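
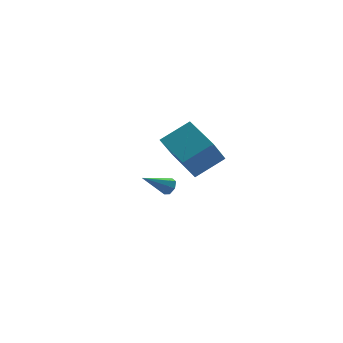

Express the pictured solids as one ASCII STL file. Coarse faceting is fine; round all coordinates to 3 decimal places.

solid 
facet normal -0.508 -0.217 0.834
outer loop
vertex 0.546 -4.689 3.6
vertex 0.49 -2.688 4.086
vertex -0.952 -4.521 2.731
endloop
endfacet
facet normal 0.028 -0.971 -0.236
outer loop
vertex -0.09 -4.152 1.314
vertex 0.546 -4.689 3.6
vertex -0.952 -4.521 2.731
endloop
endfacet
facet normal -0.507 -0.217 0.834
outer loop
vertex -0.952 -4.521 2.731
vertex 0.49 -2.688 4.086
vertex -1.009 -2.52 3.218
endloop
endfacet
facet normal -0.861 0.097 -0.499
outer loop
vertex -1.009 -2.52 3.218
vertex -0.09 -4.152 1.314
vertex -0.952 -4.521 2.731
endloop
endfacet
facet normal 0.861 -0.097 0.499
outer loop
vertex 0.546 -4.689 3.6
vertex 1.352 -2.319 2.669
vertex 0.49 -2.688 4.086
endloop
endfacet
facet normal 0.028 -0.971 -0.236
outer loop
vertex 1.409 -4.32 2.182
vertex 0.546 -4.689 3.6
vertex -0.09 -4.152 1.314
endloop
endfacet
facet normal 0.861 -0.097 0.499
outer loop
vertex 1.409 -4.32 2.182
vertex 1.352 -2.319 2.669
vertex 0.546 -4.689 3.6
endloop
endfacet
facet normal -0.028 0.971 0.236
outer loop
vertex 0.49 -2.688 4.086
vertex 1.352 -2.319 2.669
vertex -1.009 -2.52 3.218
endloop
endfacet
facet normal -0.861 0.097 -0.499
outer loop
vertex -0.146 -2.151 1.8
vertex -0.09 -4.152 1.314
vertex -1.009 -2.52 3.218
endloop
endfacet
facet normal -0.028 0.971 0.236
outer loop
vertex -1.009 -2.52 3.218
vertex 1.352 -2.319 2.669
vertex -0.146 -2.151 1.8
endloop
endfacet
facet normal 0.507 0.217 -0.834
outer loop
vertex -0.146 -2.151 1.8
vertex 1.409 -4.32 2.182
vertex -0.09 -4.152 1.314
endloop
endfacet
facet normal 0.508 0.217 -0.834
outer loop
vertex 1.352 -2.319 2.669
vertex 1.409 -4.32 2.182
vertex -0.146 -2.151 1.8
endloop
endfacet
facet normal 0.821 -0.143 -0.552
outer loop
vertex 2.352 2.198 -3.02
vertex 2.056 1.946 -3.395
vertex 2.174 2.472 -3.356
endloop
endfacet
facet normal 0.187 0.807 0.560
outer loop
vertex 2.352 2.198 -3.02
vertex 2.174 2.472 -3.356
vertex 0.644 2.194 -2.445
endloop
endfacet
facet normal 0.822 -0.143 -0.552
outer loop
vertex 2.174 2.472 -3.356
vertex 2.056 1.946 -3.395
vertex 1.907 2.35 -3.722
endloop
endfacet
facet normal -0.254 0.958 -0.134
outer loop
vertex 2.174 2.472 -3.356
vertex 1.907 2.35 -3.722
vertex 0.644 2.194 -2.445
endloop
endfacet
facet normal 0.821 -0.144 -0.552
outer loop
vertex 1.907 2.35 -3.722
vertex 2.056 1.946 -3.395
vertex 1.752 1.924 -3.841
endloop
endfacet
facet normal -0.672 0.416 -0.613
outer loop
vertex 1.907 2.35 -3.722
vertex 1.752 1.924 -3.841
vertex 0.644 2.194 -2.445
endloop
endfacet
facet normal 0.821 -0.143 -0.553
outer loop
vertex 1.752 1.924 -3.841
vertex 2.056 1.946 -3.395
vertex 1.826 1.515 -3.625
endloop
endfacet
facet normal -0.752 -0.409 -0.517
outer loop
vertex 1.752 1.924 -3.841
vertex 1.826 1.515 -3.625
vertex 0.644 2.194 -2.445
endloop
endfacet
facet normal 0.821 -0.143 -0.552
outer loop
vertex 1.826 1.515 -3.625
vertex 2.056 1.946 -3.395
vertex 2.073 1.431 -3.236
endloop
endfacet
facet normal -0.434 -0.897 0.082
outer loop
vertex 1.826 1.515 -3.625
vertex 2.073 1.431 -3.236
vertex 0.644 2.194 -2.445
endloop
endfacet
facet normal 0.821 -0.143 -0.552
outer loop
vertex 2.073 1.431 -3.236
vertex 2.056 1.946 -3.395
vertex 2.307 1.735 -2.967
endloop
endfacet
facet normal 0.042 -0.680 0.732
outer loop
vertex 2.073 1.431 -3.236
vertex 2.307 1.735 -2.967
vertex 0.644 2.194 -2.445
endloop
endfacet
facet normal 0.821 -0.143 -0.552
outer loop
vertex 2.307 1.735 -2.967
vertex 2.056 1.946 -3.395
vertex 2.352 2.198 -3.02
endloop
endfacet
facet normal 0.318 0.077 0.945
outer loop
vertex 2.307 1.735 -2.967
vertex 2.352 2.198 -3.02
vertex 0.644 2.194 -2.445
endloop
endfacet

endsolid


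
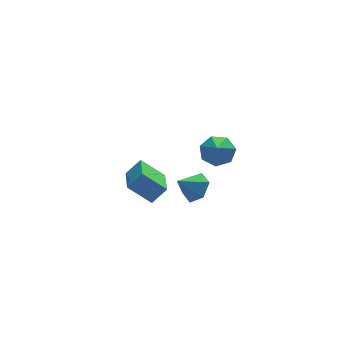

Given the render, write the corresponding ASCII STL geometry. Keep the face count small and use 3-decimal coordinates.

solid 
facet normal -0.692 -0.017 -0.722
outer loop
vertex -2.053 1.314 -2.518
vertex -1.609 3.038 -2.983
vertex -1.018 0.784 -3.497
endloop
endfacet
facet normal -0.241 -0.937 0.252
outer loop
vertex -0.271 0.802 -2.717
vertex -2.053 1.314 -2.518
vertex -1.018 0.784 -3.497
endloop
endfacet
facet normal -0.692 -0.017 -0.722
outer loop
vertex -1.018 0.784 -3.497
vertex -1.609 3.038 -2.983
vertex -0.574 2.508 -3.962
endloop
endfacet
facet normal 0.681 -0.349 -0.644
outer loop
vertex -0.574 2.508 -3.962
vertex -0.271 0.802 -2.717
vertex -1.018 0.784 -3.497
endloop
endfacet
facet normal -0.681 0.349 0.644
outer loop
vertex -2.053 1.314 -2.518
vertex -0.862 3.056 -2.203
vertex -1.609 3.038 -2.983
endloop
endfacet
facet normal -0.241 -0.937 0.252
outer loop
vertex -1.306 1.332 -1.738
vertex -2.053 1.314 -2.518
vertex -0.271 0.802 -2.717
endloop
endfacet
facet normal -0.681 0.349 0.644
outer loop
vertex -1.306 1.332 -1.738
vertex -0.862 3.056 -2.203
vertex -2.053 1.314 -2.518
endloop
endfacet
facet normal 0.241 0.937 -0.252
outer loop
vertex -1.609 3.038 -2.983
vertex -0.862 3.056 -2.203
vertex -0.574 2.508 -3.962
endloop
endfacet
facet normal 0.681 -0.349 -0.644
outer loop
vertex 0.173 2.526 -3.182
vertex -0.271 0.802 -2.717
vertex -0.574 2.508 -3.962
endloop
endfacet
facet normal 0.241 0.937 -0.252
outer loop
vertex -0.574 2.508 -3.962
vertex -0.862 3.056 -2.203
vertex 0.173 2.526 -3.182
endloop
endfacet
facet normal 0.692 0.017 0.722
outer loop
vertex 0.173 2.526 -3.182
vertex -1.306 1.332 -1.738
vertex -0.271 0.802 -2.717
endloop
endfacet
facet normal 0.692 0.017 0.722
outer loop
vertex -0.862 3.056 -2.203
vertex -1.306 1.332 -1.738
vertex 0.173 2.526 -3.182
endloop
endfacet
facet normal 0.760 0.072 -0.646
outer loop
vertex 1.425 0.771 -1.942
vertex 0.975 0.305 -2.523
vertex 0.903 1.172 -2.511
endloop
endfacet
facet normal -0.178 0.720 0.671
outer loop
vertex 1.425 0.771 -1.942
vertex 0.903 1.172 -2.511
vertex 0.025 0.215 -1.717
endloop
endfacet
facet normal 0.761 0.072 -0.645
outer loop
vertex 0.903 1.172 -2.511
vertex 0.975 0.305 -2.523
vertex 0.454 0.706 -3.093
endloop
endfacet
facet normal -0.730 0.683 0.016
outer loop
vertex 0.903 1.172 -2.511
vertex 0.454 0.706 -3.093
vertex 0.025 0.215 -1.717
endloop
endfacet
facet normal 0.761 0.072 -0.645
outer loop
vertex 0.454 0.706 -3.093
vertex 0.975 0.305 -2.523
vertex 0.526 -0.16 -3.105
endloop
endfacet
facet normal -0.944 -0.074 -0.321
outer loop
vertex 0.454 0.706 -3.093
vertex 0.526 -0.16 -3.105
vertex 0.025 0.215 -1.717
endloop
endfacet
facet normal 0.761 0.073 -0.645
outer loop
vertex 0.526 -0.16 -3.105
vertex 0.975 0.305 -2.523
vertex 1.047 -0.562 -2.536
endloop
endfacet
facet normal -0.608 -0.794 -0.005
outer loop
vertex 0.526 -0.16 -3.105
vertex 1.047 -0.562 -2.536
vertex 0.025 0.215 -1.717
endloop
endfacet
facet normal 0.760 0.073 -0.646
outer loop
vertex 1.047 -0.562 -2.536
vertex 0.975 0.305 -2.523
vertex 1.497 -0.096 -1.954
endloop
endfacet
facet normal -0.056 -0.758 0.650
outer loop
vertex 1.047 -0.562 -2.536
vertex 1.497 -0.096 -1.954
vertex 0.025 0.215 -1.717
endloop
endfacet
facet normal 0.760 0.072 -0.646
outer loop
vertex 1.497 -0.096 -1.954
vertex 0.975 0.305 -2.523
vertex 1.425 0.771 -1.942
endloop
endfacet
facet normal 0.159 -0.000 0.987
outer loop
vertex 1.497 -0.096 -1.954
vertex 1.425 0.771 -1.942
vertex 0.025 0.215 -1.717
endloop
endfacet
facet normal 0.253 0.648 -0.719
outer loop
vertex 1.257 -3.596 2.366
vertex 0.838 -3.006 2.75
vertex 1.626 -3.214 2.84
endloop
endfacet
facet normal 0.574 -0.795 0.194
outer loop
vertex 1.257 -3.596 2.366
vertex 1.626 -3.214 2.84
vertex 0.522 -3.814 3.65
endloop
endfacet
facet normal 0.253 0.646 -0.721
outer loop
vertex 1.626 -3.214 2.84
vertex 0.838 -3.006 2.75
vertex 1.401 -2.674 3.245
endloop
endfacet
facet normal 0.658 -0.256 0.708
outer loop
vertex 1.626 -3.214 2.84
vertex 1.401 -2.674 3.245
vertex 0.522 -3.814 3.65
endloop
endfacet
facet normal 0.252 0.646 -0.720
outer loop
vertex 1.401 -2.674 3.245
vertex 0.838 -3.006 2.75
vertex 0.752 -2.384 3.278
endloop
endfacet
facet normal 0.150 0.226 0.962
outer loop
vertex 1.401 -2.674 3.245
vertex 0.752 -2.384 3.278
vertex 0.522 -3.814 3.65
endloop
endfacet
facet normal 0.252 0.646 -0.720
outer loop
vertex 0.752 -2.384 3.278
vertex 0.838 -3.006 2.75
vertex 0.167 -2.563 2.913
endloop
endfacet
facet normal -0.569 0.292 0.769
outer loop
vertex 0.752 -2.384 3.278
vertex 0.167 -2.563 2.913
vertex 0.522 -3.814 3.65
endloop
endfacet
facet normal 0.252 0.646 -0.720
outer loop
vertex 0.167 -2.563 2.913
vertex 0.838 -3.006 2.75
vertex 0.088 -3.075 2.426
endloop
endfacet
facet normal -0.956 -0.111 0.272
outer loop
vertex 0.167 -2.563 2.913
vertex 0.088 -3.075 2.426
vertex 0.522 -3.814 3.65
endloop
endfacet
facet normal 0.251 0.647 -0.720
outer loop
vertex 0.088 -3.075 2.426
vertex 0.838 -3.006 2.75
vertex 0.573 -3.535 2.182
endloop
endfacet
facet normal -0.720 -0.677 -0.154
outer loop
vertex 0.088 -3.075 2.426
vertex 0.573 -3.535 2.182
vertex 0.522 -3.814 3.65
endloop
endfacet
facet normal 0.251 0.647 -0.720
outer loop
vertex 0.573 -3.535 2.182
vertex 0.838 -3.006 2.75
vertex 1.257 -3.596 2.366
endloop
endfacet
facet normal -0.037 -0.982 -0.188
outer loop
vertex 0.573 -3.535 2.182
vertex 1.257 -3.596 2.366
vertex 0.522 -3.814 3.65
endloop
endfacet

endsolid


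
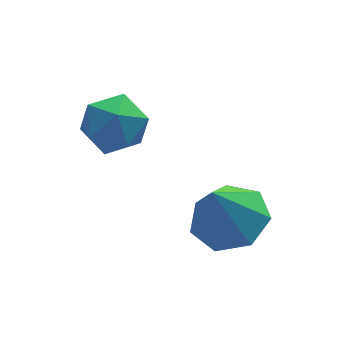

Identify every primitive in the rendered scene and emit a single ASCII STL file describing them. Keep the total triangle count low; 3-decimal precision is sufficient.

solid 
facet normal 0.342 0.111 -0.933
outer loop
vertex 0.53 -2.602 -3.882
vertex -0.416 -2.978 -4.274
vertex -0.134 -1.949 -4.048
endloop
endfacet
facet normal 0.363 0.559 0.746
outer loop
vertex 0.53 -2.602 -3.882
vertex -0.134 -1.949 -4.048
vertex -0.984 -3.162 -2.726
endloop
endfacet
facet normal 0.342 0.111 -0.933
outer loop
vertex -0.134 -1.949 -4.048
vertex -0.416 -2.978 -4.274
vertex -1.01 -2.07 -4.384
endloop
endfacet
facet normal -0.311 0.791 0.526
outer loop
vertex -0.134 -1.949 -4.048
vertex -1.01 -2.07 -4.384
vertex -0.984 -3.162 -2.726
endloop
endfacet
facet normal 0.343 0.112 -0.933
outer loop
vertex -1.01 -2.07 -4.384
vertex -0.416 -2.978 -4.274
vertex -1.438 -2.875 -4.638
endloop
endfacet
facet normal -0.883 0.385 0.268
outer loop
vertex -1.01 -2.07 -4.384
vertex -1.438 -2.875 -4.638
vertex -0.984 -3.162 -2.726
endloop
endfacet
facet normal 0.343 0.111 -0.933
outer loop
vertex -1.438 -2.875 -4.638
vertex -0.416 -2.978 -4.274
vertex -1.096 -3.757 -4.617
endloop
endfacet
facet normal -0.921 -0.353 0.166
outer loop
vertex -1.438 -2.875 -4.638
vertex -1.096 -3.757 -4.617
vertex -0.984 -3.162 -2.726
endloop
endfacet
facet normal 0.342 0.112 -0.933
outer loop
vertex -1.096 -3.757 -4.617
vertex -0.416 -2.978 -4.274
vertex -0.242 -4.052 -4.339
endloop
endfacet
facet normal -0.397 -0.869 0.297
outer loop
vertex -1.096 -3.757 -4.617
vertex -0.242 -4.052 -4.339
vertex -0.984 -3.162 -2.726
endloop
endfacet
facet normal 0.343 0.112 -0.933
outer loop
vertex -0.242 -4.052 -4.339
vertex -0.416 -2.978 -4.274
vertex 0.482 -3.538 -4.011
endloop
endfacet
facet normal 0.294 -0.773 0.562
outer loop
vertex -0.242 -4.052 -4.339
vertex 0.482 -3.538 -4.011
vertex -0.984 -3.162 -2.726
endloop
endfacet
facet normal 0.342 0.111 -0.933
outer loop
vertex 0.482 -3.538 -4.011
vertex -0.416 -2.978 -4.274
vertex 0.53 -2.602 -3.882
endloop
endfacet
facet normal 0.633 -0.137 0.762
outer loop
vertex 0.482 -3.538 -4.011
vertex 0.53 -2.602 -3.882
vertex -0.984 -3.162 -2.726
endloop
endfacet
facet normal -0.639 0.755 0.147
outer loop
vertex -3.522 -0.399 -1.968
vertex -3.298 -0.395 -1.016
vertex -2.788 0.158 -1.641
endloop
endfacet
facet normal -0.363 0.779 -0.512
outer loop
vertex -3.522 -0.399 -1.968
vertex -2.788 0.158 -1.641
vertex -2.687 -0.343 -2.475
endloop
endfacet
facet normal -0.520 0.163 -0.838
outer loop
vertex -3.522 -0.399 -1.968
vertex -2.687 -0.343 -2.475
vertex -3.135 -1.205 -2.365
endloop
endfacet
facet normal -0.892 -0.240 -0.382
outer loop
vertex -3.522 -0.399 -1.968
vertex -3.135 -1.205 -2.365
vertex -3.512 -1.237 -1.464
endloop
endfacet
facet normal -0.966 0.125 0.227
outer loop
vertex -3.522 -0.399 -1.968
vertex -3.512 -1.237 -1.464
vertex -3.298 -0.395 -1.016
endloop
endfacet
facet normal 0.346 0.822 -0.452
outer loop
vertex -2.687 -0.343 -2.475
vertex -2.788 0.158 -1.641
vertex -1.948 -0.303 -1.836
endloop
endfacet
facet normal -0.099 0.784 0.613
outer loop
vertex -2.788 0.158 -1.641
vertex -3.298 -0.395 -1.016
vertex -2.325 -0.335 -0.935
endloop
endfacet
facet normal -0.628 -0.235 0.742
outer loop
vertex -3.298 -0.395 -1.016
vertex -3.512 -1.237 -1.464
vertex -2.773 -1.197 -0.825
endloop
endfacet
facet normal -0.509 -0.826 -0.242
outer loop
vertex -3.512 -1.237 -1.464
vertex -3.135 -1.205 -2.365
vertex -2.672 -1.698 -1.659
endloop
endfacet
facet normal 0.092 -0.173 -0.981
outer loop
vertex -3.135 -1.205 -2.365
vertex -2.687 -0.343 -2.475
vertex -2.162 -1.145 -2.284
endloop
endfacet
facet normal 0.892 0.240 0.382
outer loop
vertex -1.938 -1.141 -1.332
vertex -1.948 -0.303 -1.836
vertex -2.325 -0.335 -0.935
endloop
endfacet
facet normal 0.520 -0.163 0.838
outer loop
vertex -1.938 -1.141 -1.332
vertex -2.325 -0.335 -0.935
vertex -2.773 -1.197 -0.825
endloop
endfacet
facet normal 0.363 -0.779 0.512
outer loop
vertex -1.938 -1.141 -1.332
vertex -2.773 -1.197 -0.825
vertex -2.672 -1.698 -1.659
endloop
endfacet
facet normal 0.639 -0.755 -0.147
outer loop
vertex -1.938 -1.141 -1.332
vertex -2.672 -1.698 -1.659
vertex -2.162 -1.145 -2.284
endloop
endfacet
facet normal 0.966 -0.125 -0.227
outer loop
vertex -1.938 -1.141 -1.332
vertex -2.162 -1.145 -2.284
vertex -1.948 -0.303 -1.836
endloop
endfacet
facet normal 0.509 0.826 0.242
outer loop
vertex -2.325 -0.335 -0.935
vertex -1.948 -0.303 -1.836
vertex -2.788 0.158 -1.641
endloop
endfacet
facet normal -0.092 0.173 0.981
outer loop
vertex -2.773 -1.197 -0.825
vertex -2.325 -0.335 -0.935
vertex -3.298 -0.395 -1.016
endloop
endfacet
facet normal -0.346 -0.822 0.452
outer loop
vertex -2.672 -1.698 -1.659
vertex -2.773 -1.197 -0.825
vertex -3.512 -1.237 -1.464
endloop
endfacet
facet normal 0.099 -0.784 -0.613
outer loop
vertex -2.162 -1.145 -2.284
vertex -2.672 -1.698 -1.659
vertex -3.135 -1.205 -2.365
endloop
endfacet
facet normal 0.628 0.235 -0.742
outer loop
vertex -1.948 -0.303 -1.836
vertex -2.162 -1.145 -2.284
vertex -2.687 -0.343 -2.475
endloop
endfacet

endsolid


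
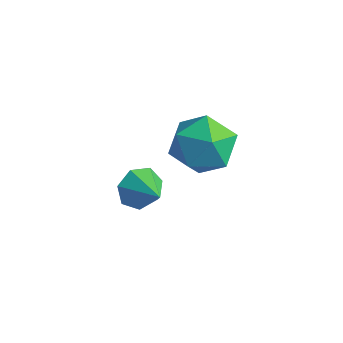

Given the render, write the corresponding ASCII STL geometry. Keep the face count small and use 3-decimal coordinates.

solid 
facet normal -0.622 0.574 0.532
outer loop
vertex -0.294 4.43 -0.73
vertex -0.966 3.522 -0.536
vertex -0.115 3.771 0.19
endloop
endfacet
facet normal 0.048 0.816 0.575
outer loop
vertex -0.294 4.43 -0.73
vertex -0.115 3.771 0.19
vertex 0.775 4.151 -0.424
endloop
endfacet
facet normal 0.275 0.958 -0.086
outer loop
vertex -0.294 4.43 -0.73
vertex 0.775 4.151 -0.424
vertex 0.473 4.138 -1.53
endloop
endfacet
facet normal -0.256 0.803 -0.538
outer loop
vertex -0.294 4.43 -0.73
vertex 0.473 4.138 -1.53
vertex -0.603 3.749 -1.599
endloop
endfacet
facet normal -0.810 0.566 -0.156
outer loop
vertex -0.294 4.43 -0.73
vertex -0.603 3.749 -1.599
vertex -0.966 3.522 -0.536
endloop
endfacet
facet normal 0.455 0.293 0.841
outer loop
vertex 0.775 4.151 -0.424
vertex -0.115 3.771 0.19
vertex 0.763 3.071 -0.041
endloop
endfacet
facet normal -0.629 -0.098 0.771
outer loop
vertex -0.115 3.771 0.19
vertex -0.966 3.522 -0.536
vertex -0.313 2.682 -0.11
endloop
endfacet
facet normal -0.933 -0.111 -0.342
outer loop
vertex -0.966 3.522 -0.536
vertex -0.603 3.749 -1.599
vertex -0.615 2.669 -1.216
endloop
endfacet
facet normal -0.037 0.272 -0.962
outer loop
vertex -0.603 3.749 -1.599
vertex 0.473 4.138 -1.53
vertex 0.275 3.049 -1.83
endloop
endfacet
facet normal 0.821 0.522 -0.230
outer loop
vertex 0.473 4.138 -1.53
vertex 0.775 4.151 -0.424
vertex 1.126 3.298 -1.104
endloop
endfacet
facet normal 0.256 -0.803 0.538
outer loop
vertex 0.454 2.39 -0.91
vertex 0.763 3.071 -0.041
vertex -0.313 2.682 -0.11
endloop
endfacet
facet normal -0.275 -0.958 0.086
outer loop
vertex 0.454 2.39 -0.91
vertex -0.313 2.682 -0.11
vertex -0.615 2.669 -1.216
endloop
endfacet
facet normal -0.048 -0.816 -0.575
outer loop
vertex 0.454 2.39 -0.91
vertex -0.615 2.669 -1.216
vertex 0.275 3.049 -1.83
endloop
endfacet
facet normal 0.622 -0.574 -0.532
outer loop
vertex 0.454 2.39 -0.91
vertex 0.275 3.049 -1.83
vertex 1.126 3.298 -1.104
endloop
endfacet
facet normal 0.810 -0.566 0.156
outer loop
vertex 0.454 2.39 -0.91
vertex 1.126 3.298 -1.104
vertex 0.763 3.071 -0.041
endloop
endfacet
facet normal 0.037 -0.272 0.962
outer loop
vertex -0.313 2.682 -0.11
vertex 0.763 3.071 -0.041
vertex -0.115 3.771 0.19
endloop
endfacet
facet normal -0.821 -0.522 0.230
outer loop
vertex -0.615 2.669 -1.216
vertex -0.313 2.682 -0.11
vertex -0.966 3.522 -0.536
endloop
endfacet
facet normal -0.455 -0.293 -0.841
outer loop
vertex 0.275 3.049 -1.83
vertex -0.615 2.669 -1.216
vertex -0.603 3.749 -1.599
endloop
endfacet
facet normal 0.629 0.098 -0.771
outer loop
vertex 1.126 3.298 -1.104
vertex 0.275 3.049 -1.83
vertex 0.473 4.138 -1.53
endloop
endfacet
facet normal 0.933 0.111 0.342
outer loop
vertex 0.763 3.071 -0.041
vertex 1.126 3.298 -1.104
vertex 0.775 4.151 -0.424
endloop
endfacet
facet normal -0.877 0.211 -0.431
outer loop
vertex 0.95 0.636 -0.841
vertex 0.602 0.285 -0.304
vertex 0.789 0.989 -0.34
endloop
endfacet
facet normal 0.782 0.599 -0.171
outer loop
vertex 0.95 0.636 -0.841
vertex 0.789 0.989 -0.34
vertex 1.638 0.035 0.204
endloop
endfacet
facet normal -0.878 0.211 -0.430
outer loop
vertex 0.789 0.989 -0.34
vertex 0.602 0.285 -0.304
vertex 0.488 0.812 0.188
endloop
endfacet
facet normal 0.476 0.715 0.511
outer loop
vertex 0.789 0.989 -0.34
vertex 0.488 0.812 0.188
vertex 1.638 0.035 0.204
endloop
endfacet
facet normal -0.878 0.211 -0.429
outer loop
vertex 0.488 0.812 0.188
vertex 0.602 0.285 -0.304
vertex 0.273 0.237 0.346
endloop
endfacet
facet normal 0.133 0.216 0.967
outer loop
vertex 0.488 0.812 0.188
vertex 0.273 0.237 0.346
vertex 1.638 0.035 0.204
endloop
endfacet
facet normal -0.878 0.211 -0.429
outer loop
vertex 0.273 0.237 0.346
vertex 0.602 0.285 -0.304
vertex 0.305 -0.302 0.015
endloop
endfacet
facet normal 0.011 -0.523 0.852
outer loop
vertex 0.273 0.237 0.346
vertex 0.305 -0.302 0.015
vertex 1.638 0.035 0.204
endloop
endfacet
facet normal -0.878 0.211 -0.430
outer loop
vertex 0.305 -0.302 0.015
vertex 0.602 0.285 -0.304
vertex 0.561 -0.399 -0.556
endloop
endfacet
facet normal 0.203 -0.946 0.252
outer loop
vertex 0.305 -0.302 0.015
vertex 0.561 -0.399 -0.556
vertex 1.638 0.035 0.204
endloop
endfacet
facet normal -0.878 0.211 -0.430
outer loop
vertex 0.561 -0.399 -0.556
vertex 0.602 0.285 -0.304
vertex 0.848 0.018 -0.937
endloop
endfacet
facet normal 0.563 -0.734 -0.379
outer loop
vertex 0.561 -0.399 -0.556
vertex 0.848 0.018 -0.937
vertex 1.638 0.035 0.204
endloop
endfacet
facet normal -0.878 0.212 -0.430
outer loop
vertex 0.848 0.018 -0.937
vertex 0.602 0.285 -0.304
vertex 0.95 0.636 -0.841
endloop
endfacet
facet normal 0.822 -0.047 -0.568
outer loop
vertex 0.848 0.018 -0.937
vertex 0.95 0.636 -0.841
vertex 1.638 0.035 0.204
endloop
endfacet

endsolid


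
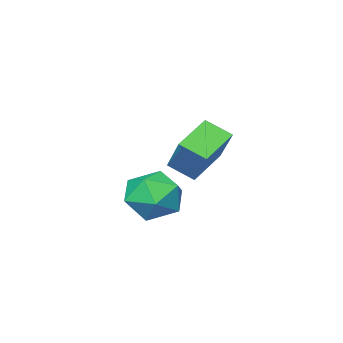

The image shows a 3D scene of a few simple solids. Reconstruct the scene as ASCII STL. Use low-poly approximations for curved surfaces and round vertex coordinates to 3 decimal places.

solid 
facet normal -0.887 -0.180 0.424
outer loop
vertex -4.284 -3.596 3.796
vertex -4.735 -2.699 3.234
vertex -4.716 -4.663 2.439
endloop
endfacet
facet normal 0.392 -0.780 0.488
outer loop
vertex -3.225 -4.361 1.726
vertex -4.284 -3.596 3.796
vertex -4.716 -4.663 2.439
endloop
endfacet
facet normal -0.887 -0.180 0.424
outer loop
vertex -4.716 -4.663 2.439
vertex -4.735 -2.699 3.234
vertex -5.167 -3.767 1.877
endloop
endfacet
facet normal -0.243 -0.600 -0.762
outer loop
vertex -5.167 -3.767 1.877
vertex -3.225 -4.361 1.726
vertex -4.716 -4.663 2.439
endloop
endfacet
facet normal 0.243 0.600 0.762
outer loop
vertex -4.284 -3.596 3.796
vertex -3.244 -2.397 2.521
vertex -4.735 -2.699 3.234
endloop
endfacet
facet normal 0.392 -0.779 0.489
outer loop
vertex -2.793 -3.293 3.083
vertex -4.284 -3.596 3.796
vertex -3.225 -4.361 1.726
endloop
endfacet
facet normal 0.243 0.600 0.762
outer loop
vertex -2.793 -3.293 3.083
vertex -3.244 -2.397 2.521
vertex -4.284 -3.596 3.796
endloop
endfacet
facet normal -0.392 0.780 -0.489
outer loop
vertex -4.735 -2.699 3.234
vertex -3.244 -2.397 2.521
vertex -5.167 -3.767 1.877
endloop
endfacet
facet normal -0.243 -0.600 -0.762
outer loop
vertex -3.676 -3.464 1.164
vertex -3.225 -4.361 1.726
vertex -5.167 -3.767 1.877
endloop
endfacet
facet normal -0.392 0.780 -0.488
outer loop
vertex -5.167 -3.767 1.877
vertex -3.244 -2.397 2.521
vertex -3.676 -3.464 1.164
endloop
endfacet
facet normal 0.887 0.180 -0.424
outer loop
vertex -3.676 -3.464 1.164
vertex -2.793 -3.293 3.083
vertex -3.225 -4.361 1.726
endloop
endfacet
facet normal 0.887 0.180 -0.424
outer loop
vertex -3.244 -2.397 2.521
vertex -2.793 -3.293 3.083
vertex -3.676 -3.464 1.164
endloop
endfacet
facet normal 0.006 0.999 0.042
outer loop
vertex -0.97 -1.247 1.042
vertex -0.957 -1.295 2.177
vertex 0.02 -1.276 1.599
endloop
endfacet
facet normal 0.331 0.767 -0.549
outer loop
vertex -0.97 -1.247 1.042
vertex 0.02 -1.276 1.599
vertex -0.118 -1.892 0.655
endloop
endfacet
facet normal -0.135 0.373 -0.918
outer loop
vertex -0.97 -1.247 1.042
vertex -0.118 -1.892 0.655
vertex -1.181 -2.292 0.649
endloop
endfacet
facet normal -0.750 0.360 -0.555
outer loop
vertex -0.97 -1.247 1.042
vertex -1.181 -2.292 0.649
vertex -1.7 -1.923 1.59
endloop
endfacet
facet normal -0.663 0.748 0.039
outer loop
vertex -0.97 -1.247 1.042
vertex -1.7 -1.923 1.59
vertex -0.957 -1.295 2.177
endloop
endfacet
facet normal 0.870 0.344 -0.352
outer loop
vertex -0.118 -1.892 0.655
vertex 0.02 -1.276 1.599
vertex 0.42 -2.337 1.55
endloop
endfacet
facet normal 0.343 0.719 0.604
outer loop
vertex 0.02 -1.276 1.599
vertex -0.957 -1.295 2.177
vertex -0.099 -1.968 2.491
endloop
endfacet
facet normal -0.737 0.313 0.599
outer loop
vertex -0.957 -1.295 2.177
vertex -1.7 -1.923 1.59
vertex -1.162 -2.368 2.485
endloop
endfacet
facet normal -0.878 -0.314 -0.361
outer loop
vertex -1.7 -1.923 1.59
vertex -1.181 -2.292 0.649
vertex -1.3 -2.984 1.541
endloop
endfacet
facet normal 0.116 -0.294 -0.949
outer loop
vertex -1.181 -2.292 0.649
vertex -0.118 -1.892 0.655
vertex -0.323 -2.965 0.963
endloop
endfacet
facet normal 0.750 -0.360 0.555
outer loop
vertex -0.31 -3.013 2.098
vertex 0.42 -2.337 1.55
vertex -0.099 -1.968 2.491
endloop
endfacet
facet normal 0.135 -0.373 0.918
outer loop
vertex -0.31 -3.013 2.098
vertex -0.099 -1.968 2.491
vertex -1.162 -2.368 2.485
endloop
endfacet
facet normal -0.331 -0.767 0.549
outer loop
vertex -0.31 -3.013 2.098
vertex -1.162 -2.368 2.485
vertex -1.3 -2.984 1.541
endloop
endfacet
facet normal -0.006 -0.999 -0.042
outer loop
vertex -0.31 -3.013 2.098
vertex -1.3 -2.984 1.541
vertex -0.323 -2.965 0.963
endloop
endfacet
facet normal 0.663 -0.748 -0.039
outer loop
vertex -0.31 -3.013 2.098
vertex -0.323 -2.965 0.963
vertex 0.42 -2.337 1.55
endloop
endfacet
facet normal 0.878 0.314 0.361
outer loop
vertex -0.099 -1.968 2.491
vertex 0.42 -2.337 1.55
vertex 0.02 -1.276 1.599
endloop
endfacet
facet normal -0.116 0.294 0.949
outer loop
vertex -1.162 -2.368 2.485
vertex -0.099 -1.968 2.491
vertex -0.957 -1.295 2.177
endloop
endfacet
facet normal -0.870 -0.344 0.352
outer loop
vertex -1.3 -2.984 1.541
vertex -1.162 -2.368 2.485
vertex -1.7 -1.923 1.59
endloop
endfacet
facet normal -0.343 -0.719 -0.604
outer loop
vertex -0.323 -2.965 0.963
vertex -1.3 -2.984 1.541
vertex -1.181 -2.292 0.649
endloop
endfacet
facet normal 0.737 -0.313 -0.599
outer loop
vertex 0.42 -2.337 1.55
vertex -0.323 -2.965 0.963
vertex -0.118 -1.892 0.655
endloop
endfacet

endsolid


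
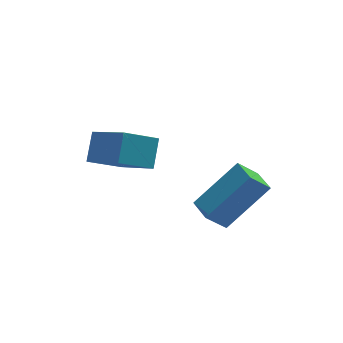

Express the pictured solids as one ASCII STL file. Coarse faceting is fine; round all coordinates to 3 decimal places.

solid 
facet normal -0.865 -0.070 0.498
outer loop
vertex -2.312 -1.903 3.777
vertex -3.062 -0.435 2.681
vertex -2.708 -2.704 2.976
endloop
endfacet
facet normal 0.380 -0.741 0.554
outer loop
vertex -1.498 -2.605 2.279
vertex -2.312 -1.903 3.777
vertex -2.708 -2.704 2.976
endloop
endfacet
facet normal -0.865 -0.070 0.498
outer loop
vertex -2.708 -2.704 2.976
vertex -3.062 -0.435 2.681
vertex -3.458 -1.235 1.88
endloop
endfacet
facet normal -0.330 -0.667 -0.668
outer loop
vertex -3.458 -1.235 1.88
vertex -1.498 -2.605 2.279
vertex -2.708 -2.704 2.976
endloop
endfacet
facet normal 0.330 0.667 0.668
outer loop
vertex -2.312 -1.903 3.777
vertex -1.852 -0.336 1.984
vertex -3.062 -0.435 2.681
endloop
endfacet
facet normal 0.379 -0.742 0.553
outer loop
vertex -1.102 -1.805 3.08
vertex -2.312 -1.903 3.777
vertex -1.498 -2.605 2.279
endloop
endfacet
facet normal 0.331 0.667 0.668
outer loop
vertex -1.102 -1.805 3.08
vertex -1.852 -0.336 1.984
vertex -2.312 -1.903 3.777
endloop
endfacet
facet normal -0.379 0.742 -0.553
outer loop
vertex -3.062 -0.435 2.681
vertex -1.852 -0.336 1.984
vertex -3.458 -1.235 1.88
endloop
endfacet
facet normal -0.330 -0.667 -0.668
outer loop
vertex -2.248 -1.137 1.183
vertex -1.498 -2.605 2.279
vertex -3.458 -1.235 1.88
endloop
endfacet
facet normal -0.379 0.741 -0.554
outer loop
vertex -3.458 -1.235 1.88
vertex -1.852 -0.336 1.984
vertex -2.248 -1.137 1.183
endloop
endfacet
facet normal 0.865 0.070 -0.498
outer loop
vertex -2.248 -1.137 1.183
vertex -1.102 -1.805 3.08
vertex -1.498 -2.605 2.279
endloop
endfacet
facet normal 0.865 0.070 -0.498
outer loop
vertex -1.852 -0.336 1.984
vertex -1.102 -1.805 3.08
vertex -2.248 -1.137 1.183
endloop
endfacet
facet normal -0.660 -0.075 0.747
outer loop
vertex 1.373 -4.107 2.487
vertex 1.218 -3.181 2.443
vertex -0.224 -4.444 1.042
endloop
endfacet
facet normal 0.165 -0.985 0.047
outer loop
vertex 0.522 -4.359 0.197
vertex 1.373 -4.107 2.487
vertex -0.224 -4.444 1.042
endloop
endfacet
facet normal -0.660 -0.075 0.747
outer loop
vertex -0.224 -4.444 1.042
vertex 1.218 -3.181 2.443
vertex -0.379 -3.518 0.998
endloop
endfacet
facet normal -0.733 -0.154 -0.663
outer loop
vertex -0.379 -3.518 0.998
vertex 0.522 -4.359 0.197
vertex -0.224 -4.444 1.042
endloop
endfacet
facet normal 0.733 0.154 0.663
outer loop
vertex 1.373 -4.107 2.487
vertex 1.964 -3.096 1.598
vertex 1.218 -3.181 2.443
endloop
endfacet
facet normal 0.165 -0.985 0.047
outer loop
vertex 2.119 -4.022 1.642
vertex 1.373 -4.107 2.487
vertex 0.522 -4.359 0.197
endloop
endfacet
facet normal 0.733 0.154 0.663
outer loop
vertex 2.119 -4.022 1.642
vertex 1.964 -3.096 1.598
vertex 1.373 -4.107 2.487
endloop
endfacet
facet normal -0.165 0.985 -0.047
outer loop
vertex 1.218 -3.181 2.443
vertex 1.964 -3.096 1.598
vertex -0.379 -3.518 0.998
endloop
endfacet
facet normal -0.733 -0.154 -0.663
outer loop
vertex 0.367 -3.433 0.153
vertex 0.522 -4.359 0.197
vertex -0.379 -3.518 0.998
endloop
endfacet
facet normal -0.165 0.985 -0.047
outer loop
vertex -0.379 -3.518 0.998
vertex 1.964 -3.096 1.598
vertex 0.367 -3.433 0.153
endloop
endfacet
facet normal 0.660 0.075 -0.747
outer loop
vertex 0.367 -3.433 0.153
vertex 2.119 -4.022 1.642
vertex 0.522 -4.359 0.197
endloop
endfacet
facet normal 0.660 0.075 -0.747
outer loop
vertex 1.964 -3.096 1.598
vertex 2.119 -4.022 1.642
vertex 0.367 -3.433 0.153
endloop
endfacet

endsolid


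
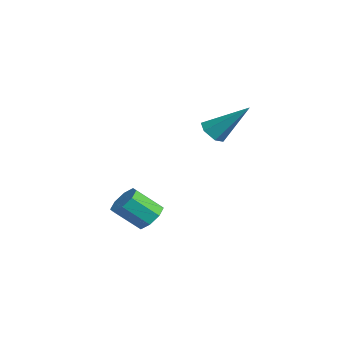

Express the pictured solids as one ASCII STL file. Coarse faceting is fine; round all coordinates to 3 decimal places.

solid 
facet normal -0.390 -0.606 -0.693
outer loop
vertex -2.119 2.586 0.703
vertex -2.726 2.73 0.919
vertex -2.45 3.096 0.444
endloop
endfacet
facet normal 0.848 0.348 -0.399
outer loop
vertex -2.119 2.586 0.703
vertex -2.45 3.096 0.444
vertex -1.914 3.99 2.361
endloop
endfacet
facet normal -0.390 -0.606 -0.693
outer loop
vertex -2.45 3.096 0.444
vertex -2.726 2.73 0.919
vertex -3.057 3.239 0.66
endloop
endfacet
facet normal 0.057 0.899 -0.435
outer loop
vertex -2.45 3.096 0.444
vertex -3.057 3.239 0.66
vertex -1.914 3.99 2.361
endloop
endfacet
facet normal -0.390 -0.606 -0.693
outer loop
vertex -3.057 3.239 0.66
vertex -2.726 2.73 0.919
vertex -3.333 2.873 1.135
endloop
endfacet
facet normal -0.688 0.711 0.148
outer loop
vertex -3.057 3.239 0.66
vertex -3.333 2.873 1.135
vertex -1.914 3.99 2.361
endloop
endfacet
facet normal -0.390 -0.606 -0.693
outer loop
vertex -3.333 2.873 1.135
vertex -2.726 2.73 0.919
vertex -3.002 2.364 1.394
endloop
endfacet
facet normal -0.641 -0.027 0.767
outer loop
vertex -3.333 2.873 1.135
vertex -3.002 2.364 1.394
vertex -1.914 3.99 2.361
endloop
endfacet
facet normal -0.390 -0.606 -0.693
outer loop
vertex -3.002 2.364 1.394
vertex -2.726 2.73 0.919
vertex -2.395 2.221 1.178
endloop
endfacet
facet normal 0.150 -0.577 0.803
outer loop
vertex -3.002 2.364 1.394
vertex -2.395 2.221 1.178
vertex -1.914 3.99 2.361
endloop
endfacet
facet normal -0.390 -0.606 -0.693
outer loop
vertex -2.395 2.221 1.178
vertex -2.726 2.73 0.919
vertex -2.119 2.586 0.703
endloop
endfacet
facet normal 0.894 -0.390 0.220
outer loop
vertex -2.395 2.221 1.178
vertex -2.119 2.586 0.703
vertex -1.914 3.99 2.361
endloop
endfacet
facet normal 0.238 0.696 -0.678
outer loop
vertex -3.39 0.902 -3.251
vertex -3.662 0.442 -3.819
vertex -3.969 0.993 -3.361
endloop
endfacet
facet normal -0.025 0.702 0.712
outer loop
vertex -3.39 0.902 -3.251
vertex -3.969 0.993 -3.361
vertex -3.746 -0.141 -2.234
endloop
endfacet
facet normal -0.023 0.702 0.711
outer loop
vertex -3.746 -0.141 -2.234
vertex -3.969 0.993 -3.361
vertex -4.326 -0.05 -2.343
endloop
endfacet
facet normal -0.237 -0.695 0.679
outer loop
vertex -3.746 -0.141 -2.234
vertex -4.326 -0.05 -2.343
vertex -4.018 -0.602 -2.801
endloop
endfacet
facet normal 0.237 0.696 -0.678
outer loop
vertex -3.969 0.993 -3.361
vertex -3.662 0.442 -3.819
vertex -4.369 0.761 -3.739
endloop
endfacet
facet normal -0.703 0.605 0.373
outer loop
vertex -3.969 0.993 -3.361
vertex -4.369 0.761 -3.739
vertex -4.326 -0.05 -2.343
endloop
endfacet
facet normal -0.704 0.604 0.373
outer loop
vertex -4.326 -0.05 -2.343
vertex -4.369 0.761 -3.739
vertex -4.725 -0.282 -2.721
endloop
endfacet
facet normal -0.238 -0.695 0.678
outer loop
vertex -4.326 -0.05 -2.343
vertex -4.725 -0.282 -2.721
vertex -4.018 -0.602 -2.801
endloop
endfacet
facet normal 0.237 0.695 -0.679
outer loop
vertex -4.369 0.761 -3.739
vertex -3.662 0.442 -3.819
vertex -4.354 0.342 -4.163
endloop
endfacet
facet normal -0.971 0.152 -0.184
outer loop
vertex -4.369 0.761 -3.739
vertex -4.354 0.342 -4.163
vertex -4.725 -0.282 -2.721
endloop
endfacet
facet normal -0.971 0.154 -0.183
outer loop
vertex -4.725 -0.282 -2.721
vertex -4.354 0.342 -4.163
vertex -4.711 -0.701 -3.146
endloop
endfacet
facet normal -0.238 -0.696 0.678
outer loop
vertex -4.725 -0.282 -2.721
vertex -4.711 -0.701 -3.146
vertex -4.018 -0.602 -2.801
endloop
endfacet
facet normal 0.237 0.695 -0.679
outer loop
vertex -4.354 0.342 -4.163
vertex -3.662 0.442 -3.819
vertex -3.934 -0.019 -4.386
endloop
endfacet
facet normal -0.670 -0.388 -0.633
outer loop
vertex -4.354 0.342 -4.163
vertex -3.934 -0.019 -4.386
vertex -4.711 -0.701 -3.146
endloop
endfacet
facet normal -0.669 -0.389 -0.633
outer loop
vertex -4.711 -0.701 -3.146
vertex -3.934 -0.019 -4.386
vertex -4.29 -1.062 -3.369
endloop
endfacet
facet normal -0.238 -0.696 0.678
outer loop
vertex -4.711 -0.701 -3.146
vertex -4.29 -1.062 -3.369
vertex -4.018 -0.602 -2.801
endloop
endfacet
facet normal 0.237 0.695 -0.679
outer loop
vertex -3.934 -0.019 -4.386
vertex -3.662 0.442 -3.819
vertex -3.354 -0.11 -4.277
endloop
endfacet
facet normal 0.024 -0.702 -0.712
outer loop
vertex -3.934 -0.019 -4.386
vertex -3.354 -0.11 -4.277
vertex -4.29 -1.062 -3.369
endloop
endfacet
facet normal 0.025 -0.703 -0.711
outer loop
vertex -4.29 -1.062 -3.369
vertex -3.354 -0.11 -4.277
vertex -3.711 -1.153 -3.259
endloop
endfacet
facet normal -0.238 -0.696 0.678
outer loop
vertex -4.29 -1.062 -3.369
vertex -3.711 -1.153 -3.259
vertex -4.018 -0.602 -2.801
endloop
endfacet
facet normal 0.238 0.695 -0.678
outer loop
vertex -3.354 -0.11 -4.277
vertex -3.662 0.442 -3.819
vertex -2.955 0.122 -3.899
endloop
endfacet
facet normal 0.704 -0.604 -0.372
outer loop
vertex -3.354 -0.11 -4.277
vertex -2.955 0.122 -3.899
vertex -3.711 -1.153 -3.259
endloop
endfacet
facet normal 0.704 -0.605 -0.373
outer loop
vertex -3.711 -1.153 -3.259
vertex -2.955 0.122 -3.899
vertex -3.311 -0.921 -2.881
endloop
endfacet
facet normal -0.237 -0.696 0.678
outer loop
vertex -3.711 -1.153 -3.259
vertex -3.311 -0.921 -2.881
vertex -4.018 -0.602 -2.801
endloop
endfacet
facet normal 0.238 0.696 -0.678
outer loop
vertex -2.955 0.122 -3.899
vertex -3.662 0.442 -3.819
vertex -2.969 0.541 -3.474
endloop
endfacet
facet normal 0.971 -0.153 0.183
outer loop
vertex -2.955 0.122 -3.899
vertex -2.969 0.541 -3.474
vertex -3.311 -0.921 -2.881
endloop
endfacet
facet normal 0.971 -0.152 0.185
outer loop
vertex -3.311 -0.921 -2.881
vertex -2.969 0.541 -3.474
vertex -3.326 -0.502 -2.457
endloop
endfacet
facet normal -0.237 -0.695 0.679
outer loop
vertex -3.311 -0.921 -2.881
vertex -3.326 -0.502 -2.457
vertex -4.018 -0.602 -2.801
endloop
endfacet
facet normal 0.238 0.696 -0.678
outer loop
vertex -2.969 0.541 -3.474
vertex -3.662 0.442 -3.819
vertex -3.39 0.902 -3.251
endloop
endfacet
facet normal 0.669 0.389 0.634
outer loop
vertex -2.969 0.541 -3.474
vertex -3.39 0.902 -3.251
vertex -3.326 -0.502 -2.457
endloop
endfacet
facet normal 0.670 0.388 0.633
outer loop
vertex -3.326 -0.502 -2.457
vertex -3.39 0.902 -3.251
vertex -3.746 -0.141 -2.234
endloop
endfacet
facet normal -0.237 -0.695 0.679
outer loop
vertex -3.326 -0.502 -2.457
vertex -3.746 -0.141 -2.234
vertex -4.018 -0.602 -2.801
endloop
endfacet

endsolid


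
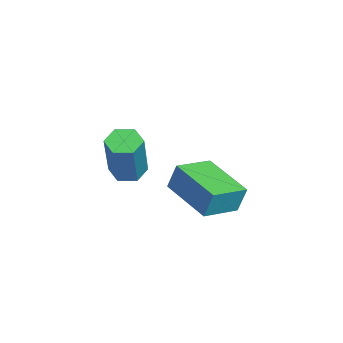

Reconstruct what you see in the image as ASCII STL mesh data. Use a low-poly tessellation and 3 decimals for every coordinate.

solid 
facet normal -0.473 0.094 -0.876
outer loop
vertex 0.776 0.895 -1.35
vertex 0.255 0.649 -1.095
vertex 0.349 1.271 -1.079
endloop
endfacet
facet normal 0.563 0.797 -0.219
outer loop
vertex 0.776 0.895 -1.35
vertex 0.349 1.271 -1.079
vertex 1.766 0.698 0.48
endloop
endfacet
facet normal 0.563 0.797 -0.219
outer loop
vertex 1.766 0.698 0.48
vertex 0.349 1.271 -1.079
vertex 1.339 1.074 0.751
endloop
endfacet
facet normal 0.473 -0.094 0.876
outer loop
vertex 1.766 0.698 0.48
vertex 1.339 1.074 0.751
vertex 1.245 0.451 0.735
endloop
endfacet
facet normal -0.474 0.094 -0.876
outer loop
vertex 0.349 1.271 -1.079
vertex 0.255 0.649 -1.095
vertex -0.171 1.025 -0.824
endloop
endfacet
facet normal -0.304 0.916 0.263
outer loop
vertex 0.349 1.271 -1.079
vertex -0.171 1.025 -0.824
vertex 1.339 1.074 0.751
endloop
endfacet
facet normal -0.304 0.916 0.263
outer loop
vertex 1.339 1.074 0.751
vertex -0.171 1.025 -0.824
vertex 0.819 0.828 1.006
endloop
endfacet
facet normal 0.474 -0.094 0.876
outer loop
vertex 1.339 1.074 0.751
vertex 0.819 0.828 1.006
vertex 1.245 0.451 0.735
endloop
endfacet
facet normal -0.473 0.095 -0.876
outer loop
vertex -0.171 1.025 -0.824
vertex 0.255 0.649 -1.095
vertex -0.266 0.402 -0.84
endloop
endfacet
facet normal -0.868 0.120 0.482
outer loop
vertex -0.171 1.025 -0.824
vertex -0.266 0.402 -0.84
vertex 0.819 0.828 1.006
endloop
endfacet
facet normal -0.868 0.120 0.482
outer loop
vertex 0.819 0.828 1.006
vertex -0.266 0.402 -0.84
vertex 0.724 0.205 0.99
endloop
endfacet
facet normal 0.473 -0.095 0.876
outer loop
vertex 0.819 0.828 1.006
vertex 0.724 0.205 0.99
vertex 1.245 0.451 0.735
endloop
endfacet
facet normal -0.473 0.094 -0.876
outer loop
vertex -0.266 0.402 -0.84
vertex 0.255 0.649 -1.095
vertex 0.161 0.026 -1.111
endloop
endfacet
facet normal -0.563 -0.797 0.219
outer loop
vertex -0.266 0.402 -0.84
vertex 0.161 0.026 -1.111
vertex 0.724 0.205 0.99
endloop
endfacet
facet normal -0.563 -0.797 0.219
outer loop
vertex 0.724 0.205 0.99
vertex 0.161 0.026 -1.111
vertex 1.151 -0.171 0.719
endloop
endfacet
facet normal 0.473 -0.094 0.876
outer loop
vertex 0.724 0.205 0.99
vertex 1.151 -0.171 0.719
vertex 1.245 0.451 0.735
endloop
endfacet
facet normal -0.474 0.094 -0.876
outer loop
vertex 0.161 0.026 -1.111
vertex 0.255 0.649 -1.095
vertex 0.681 0.272 -1.366
endloop
endfacet
facet normal 0.304 -0.916 -0.263
outer loop
vertex 0.161 0.026 -1.111
vertex 0.681 0.272 -1.366
vertex 1.151 -0.171 0.719
endloop
endfacet
facet normal 0.304 -0.916 -0.263
outer loop
vertex 1.151 -0.171 0.719
vertex 0.681 0.272 -1.366
vertex 1.671 0.075 0.464
endloop
endfacet
facet normal 0.474 -0.094 0.876
outer loop
vertex 1.151 -0.171 0.719
vertex 1.671 0.075 0.464
vertex 1.245 0.451 0.735
endloop
endfacet
facet normal -0.473 0.095 -0.876
outer loop
vertex 0.681 0.272 -1.366
vertex 0.255 0.649 -1.095
vertex 0.776 0.895 -1.35
endloop
endfacet
facet normal 0.868 -0.120 -0.482
outer loop
vertex 0.681 0.272 -1.366
vertex 0.776 0.895 -1.35
vertex 1.671 0.075 0.464
endloop
endfacet
facet normal 0.868 -0.120 -0.482
outer loop
vertex 1.671 0.075 0.464
vertex 0.776 0.895 -1.35
vertex 1.766 0.698 0.48
endloop
endfacet
facet normal 0.473 -0.095 0.876
outer loop
vertex 1.671 0.075 0.464
vertex 1.766 0.698 0.48
vertex 1.245 0.451 0.735
endloop
endfacet
facet normal -0.838 -0.494 0.231
outer loop
vertex -2.602 2.493 -2.657
vertex -3.406 3.73 -2.926
vertex -2.714 2.192 -3.709
endloop
endfacet
facet normal 0.536 -0.825 0.179
outer loop
vertex -0.954 3.23 -4.194
vertex -2.602 2.493 -2.657
vertex -2.714 2.192 -3.709
endloop
endfacet
facet normal -0.838 -0.494 0.231
outer loop
vertex -2.714 2.192 -3.709
vertex -3.406 3.73 -2.926
vertex -3.518 3.429 -3.978
endloop
endfacet
facet normal -0.102 -0.274 -0.956
outer loop
vertex -3.518 3.429 -3.978
vertex -0.954 3.23 -4.194
vertex -2.714 2.192 -3.709
endloop
endfacet
facet normal 0.102 0.274 0.956
outer loop
vertex -2.602 2.493 -2.657
vertex -1.646 4.768 -3.411
vertex -3.406 3.73 -2.926
endloop
endfacet
facet normal 0.536 -0.825 0.179
outer loop
vertex -0.842 3.531 -3.142
vertex -2.602 2.493 -2.657
vertex -0.954 3.23 -4.194
endloop
endfacet
facet normal 0.102 0.274 0.956
outer loop
vertex -0.842 3.531 -3.142
vertex -1.646 4.768 -3.411
vertex -2.602 2.493 -2.657
endloop
endfacet
facet normal -0.536 0.825 -0.179
outer loop
vertex -3.406 3.73 -2.926
vertex -1.646 4.768 -3.411
vertex -3.518 3.429 -3.978
endloop
endfacet
facet normal -0.102 -0.274 -0.956
outer loop
vertex -1.758 4.467 -4.463
vertex -0.954 3.23 -4.194
vertex -3.518 3.429 -3.978
endloop
endfacet
facet normal -0.536 0.825 -0.179
outer loop
vertex -3.518 3.429 -3.978
vertex -1.646 4.768 -3.411
vertex -1.758 4.467 -4.463
endloop
endfacet
facet normal 0.838 0.494 -0.231
outer loop
vertex -1.758 4.467 -4.463
vertex -0.842 3.531 -3.142
vertex -0.954 3.23 -4.194
endloop
endfacet
facet normal 0.838 0.494 -0.231
outer loop
vertex -1.646 4.768 -3.411
vertex -0.842 3.531 -3.142
vertex -1.758 4.467 -4.463
endloop
endfacet

endsolid


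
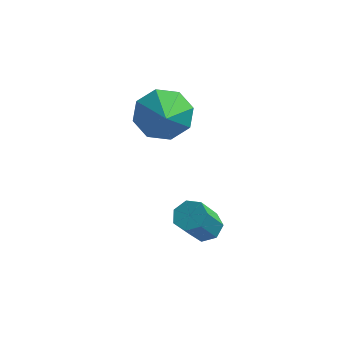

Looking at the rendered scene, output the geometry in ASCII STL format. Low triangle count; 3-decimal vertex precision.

solid 
facet normal 0.211 0.528 -0.822
outer loop
vertex -0.797 -2.367 -1.159
vertex -1.302 -2.408 -1.315
vertex -1.078 -2.032 -1.016
endloop
endfacet
facet normal 0.763 0.437 0.476
outer loop
vertex -0.797 -2.367 -1.159
vertex -1.078 -2.032 -1.016
vertex -1.073 -3.052 -0.089
endloop
endfacet
facet normal 0.764 0.436 0.476
outer loop
vertex -1.073 -3.052 -0.089
vertex -1.078 -2.032 -1.016
vertex -1.354 -2.716 0.054
endloop
endfacet
facet normal -0.212 -0.528 0.823
outer loop
vertex -1.073 -3.052 -0.089
vertex -1.354 -2.716 0.054
vertex -1.578 -3.092 -0.245
endloop
endfacet
facet normal 0.214 0.527 -0.823
outer loop
vertex -1.078 -2.032 -1.016
vertex -1.302 -2.408 -1.315
vertex -1.527 -1.979 -1.099
endloop
endfacet
facet normal -0.000 0.843 0.539
outer loop
vertex -1.078 -2.032 -1.016
vertex -1.527 -1.979 -1.099
vertex -1.354 -2.716 0.054
endloop
endfacet
facet normal -0.002 0.842 0.539
outer loop
vertex -1.354 -2.716 0.054
vertex -1.527 -1.979 -1.099
vertex -1.803 -2.664 -0.029
endloop
endfacet
facet normal -0.213 -0.527 0.823
outer loop
vertex -1.354 -2.716 0.054
vertex -1.803 -2.664 -0.029
vertex -1.578 -3.092 -0.245
endloop
endfacet
facet normal 0.213 0.526 -0.823
outer loop
vertex -1.527 -1.979 -1.099
vertex -1.302 -2.408 -1.315
vertex -1.807 -2.249 -1.344
endloop
endfacet
facet normal -0.764 0.614 0.196
outer loop
vertex -1.527 -1.979 -1.099
vertex -1.807 -2.249 -1.344
vertex -1.803 -2.664 -0.029
endloop
endfacet
facet normal -0.764 0.614 0.196
outer loop
vertex -1.803 -2.664 -0.029
vertex -1.807 -2.249 -1.344
vertex -2.083 -2.934 -0.274
endloop
endfacet
facet normal -0.212 -0.527 0.823
outer loop
vertex -1.803 -2.664 -0.029
vertex -2.083 -2.934 -0.274
vertex -1.578 -3.092 -0.245
endloop
endfacet
facet normal 0.213 0.526 -0.824
outer loop
vertex -1.807 -2.249 -1.344
vertex -1.302 -2.408 -1.315
vertex -1.707 -2.639 -1.567
endloop
endfacet
facet normal -0.953 -0.076 -0.294
outer loop
vertex -1.807 -2.249 -1.344
vertex -1.707 -2.639 -1.567
vertex -2.083 -2.934 -0.274
endloop
endfacet
facet normal -0.953 -0.076 -0.294
outer loop
vertex -2.083 -2.934 -0.274
vertex -1.707 -2.639 -1.567
vertex -1.983 -3.324 -0.497
endloop
endfacet
facet normal -0.212 -0.525 0.824
outer loop
vertex -2.083 -2.934 -0.274
vertex -1.983 -3.324 -0.497
vertex -1.578 -3.092 -0.245
endloop
endfacet
facet normal 0.211 0.528 -0.823
outer loop
vertex -1.707 -2.639 -1.567
vertex -1.302 -2.408 -1.315
vertex -1.302 -2.854 -1.601
endloop
endfacet
facet normal -0.424 -0.709 -0.563
outer loop
vertex -1.707 -2.639 -1.567
vertex -1.302 -2.854 -1.601
vertex -1.983 -3.324 -0.497
endloop
endfacet
facet normal -0.424 -0.709 -0.563
outer loop
vertex -1.983 -3.324 -0.497
vertex -1.302 -2.854 -1.601
vertex -1.578 -3.539 -0.531
endloop
endfacet
facet normal -0.211 -0.527 0.823
outer loop
vertex -1.983 -3.324 -0.497
vertex -1.578 -3.539 -0.531
vertex -1.578 -3.092 -0.245
endloop
endfacet
facet normal 0.212 0.528 -0.823
outer loop
vertex -1.302 -2.854 -1.601
vertex -1.302 -2.408 -1.315
vertex -0.897 -2.733 -1.419
endloop
endfacet
facet normal 0.425 -0.808 -0.408
outer loop
vertex -1.302 -2.854 -1.601
vertex -0.897 -2.733 -1.419
vertex -1.578 -3.539 -0.531
endloop
endfacet
facet normal 0.425 -0.808 -0.408
outer loop
vertex -1.578 -3.539 -0.531
vertex -0.897 -2.733 -1.419
vertex -1.173 -3.418 -0.349
endloop
endfacet
facet normal -0.213 -0.527 0.823
outer loop
vertex -1.578 -3.539 -0.531
vertex -1.173 -3.418 -0.349
vertex -1.578 -3.092 -0.245
endloop
endfacet
facet normal 0.211 0.527 -0.823
outer loop
vertex -0.897 -2.733 -1.419
vertex -1.302 -2.408 -1.315
vertex -0.797 -2.367 -1.159
endloop
endfacet
facet normal 0.953 -0.299 0.054
outer loop
vertex -0.897 -2.733 -1.419
vertex -0.797 -2.367 -1.159
vertex -1.173 -3.418 -0.349
endloop
endfacet
facet normal 0.953 -0.299 0.054
outer loop
vertex -1.173 -3.418 -0.349
vertex -0.797 -2.367 -1.159
vertex -1.073 -3.052 -0.089
endloop
endfacet
facet normal -0.213 -0.527 0.823
outer loop
vertex -1.173 -3.418 -0.349
vertex -1.073 -3.052 -0.089
vertex -1.578 -3.092 -0.245
endloop
endfacet
facet normal -0.283 0.774 -0.567
outer loop
vertex -2.622 0.667 0.247
vertex -3.443 0.671 0.662
vertex -2.634 1.08 0.817
endloop
endfacet
facet normal 0.978 -0.157 0.134
outer loop
vertex -2.622 0.667 0.247
vertex -2.634 1.08 0.817
vertex -2.997 -0.551 1.558
endloop
endfacet
facet normal -0.282 0.773 -0.567
outer loop
vertex -2.634 1.08 0.817
vertex -3.443 0.671 0.662
vertex -3.12 1.254 1.296
endloop
endfacet
facet normal 0.721 0.147 0.678
outer loop
vertex -2.634 1.08 0.817
vertex -3.12 1.254 1.296
vertex -2.997 -0.551 1.558
endloop
endfacet
facet normal -0.283 0.774 -0.567
outer loop
vertex -3.12 1.254 1.296
vertex -3.443 0.671 0.662
vertex -3.795 1.086 1.404
endloop
endfacet
facet normal 0.120 0.151 0.981
outer loop
vertex -3.12 1.254 1.296
vertex -3.795 1.086 1.404
vertex -2.997 -0.551 1.558
endloop
endfacet
facet normal -0.282 0.774 -0.567
outer loop
vertex -3.795 1.086 1.404
vertex -3.443 0.671 0.662
vertex -4.265 0.675 1.077
endloop
endfacet
facet normal -0.474 -0.149 0.868
outer loop
vertex -3.795 1.086 1.404
vertex -4.265 0.675 1.077
vertex -2.997 -0.551 1.558
endloop
endfacet
facet normal -0.282 0.774 -0.567
outer loop
vertex -4.265 0.675 1.077
vertex -3.443 0.671 0.662
vertex -4.253 0.262 0.507
endloop
endfacet
facet normal -0.711 -0.577 0.403
outer loop
vertex -4.265 0.675 1.077
vertex -4.253 0.262 0.507
vertex -2.997 -0.551 1.558
endloop
endfacet
facet normal -0.282 0.774 -0.567
outer loop
vertex -4.253 0.262 0.507
vertex -3.443 0.671 0.662
vertex -3.767 0.088 0.028
endloop
endfacet
facet normal -0.453 -0.880 -0.140
outer loop
vertex -4.253 0.262 0.507
vertex -3.767 0.088 0.028
vertex -2.997 -0.551 1.558
endloop
endfacet
facet normal -0.283 0.774 -0.567
outer loop
vertex -3.767 0.088 0.028
vertex -3.443 0.671 0.662
vertex -3.091 0.256 -0.08
endloop
endfacet
facet normal 0.149 -0.884 -0.444
outer loop
vertex -3.767 0.088 0.028
vertex -3.091 0.256 -0.08
vertex -2.997 -0.551 1.558
endloop
endfacet
facet normal -0.283 0.774 -0.567
outer loop
vertex -3.091 0.256 -0.08
vertex -3.443 0.671 0.662
vertex -2.622 0.667 0.247
endloop
endfacet
facet normal 0.742 -0.584 -0.330
outer loop
vertex -3.091 0.256 -0.08
vertex -2.622 0.667 0.247
vertex -2.997 -0.551 1.558
endloop
endfacet

endsolid


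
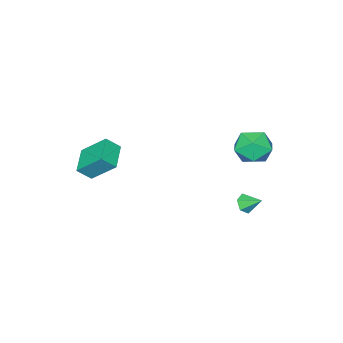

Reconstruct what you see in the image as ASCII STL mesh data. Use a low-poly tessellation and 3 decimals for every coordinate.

solid 
facet normal -0.563 0.773 -0.294
outer loop
vertex -2.073 3.08 -1.228
vertex -2.959 2.745 -0.411
vertex -2.055 3.536 -0.063
endloop
endfacet
facet normal 0.131 0.923 -0.363
outer loop
vertex -2.073 3.08 -1.228
vertex -2.055 3.536 -0.063
vertex -0.99 3.17 -0.609
endloop
endfacet
facet normal 0.419 0.435 -0.797
outer loop
vertex -2.073 3.08 -1.228
vertex -0.99 3.17 -0.609
vertex -1.236 2.153 -1.294
endloop
endfacet
facet normal -0.097 -0.017 -0.995
outer loop
vertex -2.073 3.08 -1.228
vertex -1.236 2.153 -1.294
vertex -2.453 1.89 -1.171
endloop
endfacet
facet normal -0.704 0.192 -0.684
outer loop
vertex -2.073 3.08 -1.228
vertex -2.453 1.89 -1.171
vertex -2.959 2.745 -0.411
endloop
endfacet
facet normal 0.437 0.855 0.279
outer loop
vertex -0.99 3.17 -0.609
vertex -2.055 3.536 -0.063
vertex -1.207 2.89 0.591
endloop
endfacet
facet normal -0.687 0.613 0.391
outer loop
vertex -2.055 3.536 -0.063
vertex -2.959 2.745 -0.411
vertex -2.424 2.627 0.714
endloop
endfacet
facet normal -0.914 -0.326 -0.241
outer loop
vertex -2.959 2.745 -0.411
vertex -2.453 1.89 -1.171
vertex -2.67 1.61 0.029
endloop
endfacet
facet normal 0.068 -0.664 -0.745
outer loop
vertex -2.453 1.89 -1.171
vertex -1.236 2.153 -1.294
vertex -1.605 1.244 -0.517
endloop
endfacet
facet normal 0.904 0.066 -0.423
outer loop
vertex -1.236 2.153 -1.294
vertex -0.99 3.17 -0.609
vertex -0.701 2.035 -0.169
endloop
endfacet
facet normal 0.097 0.017 0.995
outer loop
vertex -1.587 1.7 0.648
vertex -1.207 2.89 0.591
vertex -2.424 2.627 0.714
endloop
endfacet
facet normal -0.419 -0.435 0.797
outer loop
vertex -1.587 1.7 0.648
vertex -2.424 2.627 0.714
vertex -2.67 1.61 0.029
endloop
endfacet
facet normal -0.131 -0.923 0.363
outer loop
vertex -1.587 1.7 0.648
vertex -2.67 1.61 0.029
vertex -1.605 1.244 -0.517
endloop
endfacet
facet normal 0.563 -0.773 0.294
outer loop
vertex -1.587 1.7 0.648
vertex -1.605 1.244 -0.517
vertex -0.701 2.035 -0.169
endloop
endfacet
facet normal 0.704 -0.192 0.684
outer loop
vertex -1.587 1.7 0.648
vertex -0.701 2.035 -0.169
vertex -1.207 2.89 0.591
endloop
endfacet
facet normal -0.068 0.664 0.745
outer loop
vertex -2.424 2.627 0.714
vertex -1.207 2.89 0.591
vertex -2.055 3.536 -0.063
endloop
endfacet
facet normal -0.904 -0.066 0.423
outer loop
vertex -2.67 1.61 0.029
vertex -2.424 2.627 0.714
vertex -2.959 2.745 -0.411
endloop
endfacet
facet normal -0.437 -0.855 -0.279
outer loop
vertex -1.605 1.244 -0.517
vertex -2.67 1.61 0.029
vertex -2.453 1.89 -1.171
endloop
endfacet
facet normal 0.687 -0.613 -0.391
outer loop
vertex -0.701 2.035 -0.169
vertex -1.605 1.244 -0.517
vertex -1.236 2.153 -1.294
endloop
endfacet
facet normal 0.914 0.326 0.241
outer loop
vertex -1.207 2.89 0.591
vertex -0.701 2.035 -0.169
vertex -0.99 3.17 -0.609
endloop
endfacet
facet normal 0.185 -0.823 -0.537
outer loop
vertex -0.141 2.792 -3.53
vertex -0.61 2.976 -3.973
vertex 0.026 3.173 -4.056
endloop
endfacet
facet normal 0.776 0.367 0.513
outer loop
vertex -0.141 2.792 -3.53
vertex 0.026 3.173 -4.056
vertex -0.83 3.964 -3.327
endloop
endfacet
facet normal 0.185 -0.822 -0.538
outer loop
vertex 0.026 3.173 -4.056
vertex -0.61 2.976 -3.973
vertex -0.443 3.357 -4.498
endloop
endfacet
facet normal 0.541 0.806 -0.239
outer loop
vertex 0.026 3.173 -4.056
vertex -0.443 3.357 -4.498
vertex -0.83 3.964 -3.327
endloop
endfacet
facet normal 0.183 -0.822 -0.538
outer loop
vertex -0.443 3.357 -4.498
vertex -0.61 2.976 -3.973
vertex -1.078 3.161 -4.415
endloop
endfacet
facet normal -0.313 0.797 -0.517
outer loop
vertex -0.443 3.357 -4.498
vertex -1.078 3.161 -4.415
vertex -0.83 3.964 -3.327
endloop
endfacet
facet normal 0.183 -0.823 -0.538
outer loop
vertex -1.078 3.161 -4.415
vertex -0.61 2.976 -3.973
vertex -1.245 2.78 -3.889
endloop
endfacet
facet normal -0.936 0.349 -0.044
outer loop
vertex -1.078 3.161 -4.415
vertex -1.245 2.78 -3.889
vertex -0.83 3.964 -3.327
endloop
endfacet
facet normal 0.183 -0.824 -0.537
outer loop
vertex -1.245 2.78 -3.889
vertex -0.61 2.976 -3.973
vertex -0.777 2.596 -3.447
endloop
endfacet
facet normal -0.702 -0.089 0.706
outer loop
vertex -1.245 2.78 -3.889
vertex -0.777 2.596 -3.447
vertex -0.83 3.964 -3.327
endloop
endfacet
facet normal 0.184 -0.824 -0.537
outer loop
vertex -0.777 2.596 -3.447
vertex -0.61 2.976 -3.973
vertex -0.141 2.792 -3.53
endloop
endfacet
facet normal 0.153 -0.080 0.985
outer loop
vertex -0.777 2.596 -3.447
vertex -0.141 2.792 -3.53
vertex -0.83 3.964 -3.327
endloop
endfacet
facet normal -0.765 -0.577 0.286
outer loop
vertex 3.816 -5.111 -1.392
vertex 3.277 -3.717 -0.019
vertex 3.176 -4.63 -2.132
endloop
endfacet
facet normal 0.266 -0.687 -0.676
outer loop
vertex 4.483 -3.643 -2.621
vertex 3.816 -5.111 -1.392
vertex 3.176 -4.63 -2.132
endloop
endfacet
facet normal -0.765 -0.577 0.286
outer loop
vertex 3.176 -4.63 -2.132
vertex 3.277 -3.717 -0.019
vertex 2.637 -3.236 -0.759
endloop
endfacet
facet normal -0.587 0.441 -0.679
outer loop
vertex 2.637 -3.236 -0.759
vertex 4.483 -3.643 -2.621
vertex 3.176 -4.63 -2.132
endloop
endfacet
facet normal 0.587 -0.441 0.679
outer loop
vertex 3.816 -5.111 -1.392
vertex 4.584 -2.73 -0.508
vertex 3.277 -3.717 -0.019
endloop
endfacet
facet normal 0.266 -0.687 -0.676
outer loop
vertex 5.123 -4.124 -1.881
vertex 3.816 -5.111 -1.392
vertex 4.483 -3.643 -2.621
endloop
endfacet
facet normal 0.587 -0.441 0.679
outer loop
vertex 5.123 -4.124 -1.881
vertex 4.584 -2.73 -0.508
vertex 3.816 -5.111 -1.392
endloop
endfacet
facet normal -0.266 0.687 0.676
outer loop
vertex 3.277 -3.717 -0.019
vertex 4.584 -2.73 -0.508
vertex 2.637 -3.236 -0.759
endloop
endfacet
facet normal -0.587 0.441 -0.679
outer loop
vertex 3.944 -2.249 -1.248
vertex 4.483 -3.643 -2.621
vertex 2.637 -3.236 -0.759
endloop
endfacet
facet normal -0.266 0.687 0.676
outer loop
vertex 2.637 -3.236 -0.759
vertex 4.584 -2.73 -0.508
vertex 3.944 -2.249 -1.248
endloop
endfacet
facet normal 0.765 0.577 -0.286
outer loop
vertex 3.944 -2.249 -1.248
vertex 5.123 -4.124 -1.881
vertex 4.483 -3.643 -2.621
endloop
endfacet
facet normal 0.765 0.577 -0.286
outer loop
vertex 4.584 -2.73 -0.508
vertex 5.123 -4.124 -1.881
vertex 3.944 -2.249 -1.248
endloop
endfacet

endsolid


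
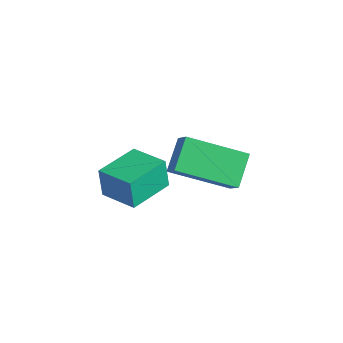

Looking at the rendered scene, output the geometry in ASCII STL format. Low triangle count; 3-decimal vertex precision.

solid 
facet normal -0.961 -0.233 -0.149
outer loop
vertex -2.363 -2.14 -2.029
vertex -2.758 -0.487 -2.066
vertex -2.187 -2.124 -3.186
endloop
endfacet
facet normal 0.232 -0.972 0.022
outer loop
vertex -0.822 -1.793 -2.974
vertex -2.363 -2.14 -2.029
vertex -2.187 -2.124 -3.186
endloop
endfacet
facet normal -0.961 -0.233 -0.149
outer loop
vertex -2.187 -2.124 -3.186
vertex -2.758 -0.487 -2.066
vertex -2.582 -0.471 -3.223
endloop
endfacet
facet normal 0.150 0.014 -0.989
outer loop
vertex -2.582 -0.471 -3.223
vertex -0.822 -1.793 -2.974
vertex -2.187 -2.124 -3.186
endloop
endfacet
facet normal -0.150 -0.014 0.989
outer loop
vertex -2.363 -2.14 -2.029
vertex -1.393 -0.156 -1.854
vertex -2.758 -0.487 -2.066
endloop
endfacet
facet normal 0.232 -0.972 0.022
outer loop
vertex -0.998 -1.809 -1.817
vertex -2.363 -2.14 -2.029
vertex -0.822 -1.793 -2.974
endloop
endfacet
facet normal -0.150 -0.014 0.989
outer loop
vertex -0.998 -1.809 -1.817
vertex -1.393 -0.156 -1.854
vertex -2.363 -2.14 -2.029
endloop
endfacet
facet normal -0.232 0.972 -0.022
outer loop
vertex -2.758 -0.487 -2.066
vertex -1.393 -0.156 -1.854
vertex -2.582 -0.471 -3.223
endloop
endfacet
facet normal 0.150 0.014 -0.989
outer loop
vertex -1.217 -0.14 -3.011
vertex -0.822 -1.793 -2.974
vertex -2.582 -0.471 -3.223
endloop
endfacet
facet normal -0.232 0.972 -0.022
outer loop
vertex -2.582 -0.471 -3.223
vertex -1.393 -0.156 -1.854
vertex -1.217 -0.14 -3.011
endloop
endfacet
facet normal 0.961 0.233 0.149
outer loop
vertex -1.217 -0.14 -3.011
vertex -0.998 -1.809 -1.817
vertex -0.822 -1.793 -2.974
endloop
endfacet
facet normal 0.961 0.233 0.149
outer loop
vertex -1.393 -0.156 -1.854
vertex -0.998 -1.809 -1.817
vertex -1.217 -0.14 -3.011
endloop
endfacet
facet normal -0.690 0.177 -0.702
outer loop
vertex 0.132 -0.718 0.847
vertex 1.337 0.851 0.057
vertex 0.714 -1.56 0.062
endloop
endfacet
facet normal -0.566 -0.737 0.371
outer loop
vertex 1.383 -1.731 0.743
vertex 0.132 -0.718 0.847
vertex 0.714 -1.56 0.062
endloop
endfacet
facet normal -0.690 0.177 -0.702
outer loop
vertex 0.714 -1.56 0.062
vertex 1.337 0.851 0.057
vertex 1.919 0.009 -0.727
endloop
endfacet
facet normal 0.452 -0.653 -0.608
outer loop
vertex 1.919 0.009 -0.727
vertex 1.383 -1.731 0.743
vertex 0.714 -1.56 0.062
endloop
endfacet
facet normal -0.452 0.653 0.608
outer loop
vertex 0.132 -0.718 0.847
vertex 2.006 0.68 0.738
vertex 1.337 0.851 0.057
endloop
endfacet
facet normal -0.566 -0.736 0.371
outer loop
vertex 0.801 -0.889 1.527
vertex 0.132 -0.718 0.847
vertex 1.383 -1.731 0.743
endloop
endfacet
facet normal -0.452 0.653 0.608
outer loop
vertex 0.801 -0.889 1.527
vertex 2.006 0.68 0.738
vertex 0.132 -0.718 0.847
endloop
endfacet
facet normal 0.566 0.736 -0.371
outer loop
vertex 1.337 0.851 0.057
vertex 2.006 0.68 0.738
vertex 1.919 0.009 -0.727
endloop
endfacet
facet normal 0.451 -0.653 -0.608
outer loop
vertex 2.588 -0.162 -0.047
vertex 1.383 -1.731 0.743
vertex 1.919 0.009 -0.727
endloop
endfacet
facet normal 0.565 0.737 -0.371
outer loop
vertex 1.919 0.009 -0.727
vertex 2.006 0.68 0.738
vertex 2.588 -0.162 -0.047
endloop
endfacet
facet normal 0.690 -0.177 0.702
outer loop
vertex 2.588 -0.162 -0.047
vertex 0.801 -0.889 1.527
vertex 1.383 -1.731 0.743
endloop
endfacet
facet normal 0.690 -0.177 0.702
outer loop
vertex 2.006 0.68 0.738
vertex 0.801 -0.889 1.527
vertex 2.588 -0.162 -0.047
endloop
endfacet

endsolid


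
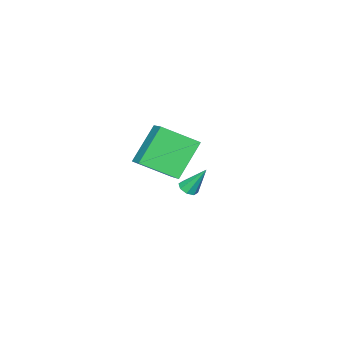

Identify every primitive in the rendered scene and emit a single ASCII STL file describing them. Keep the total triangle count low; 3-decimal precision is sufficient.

solid 
facet normal 0.217 -0.473 -0.854
outer loop
vertex -2.372 -2.333 -3.97
vertex -2.849 -2.256 -4.134
vertex -2.411 -1.997 -4.166
endloop
endfacet
facet normal 0.869 0.321 0.377
outer loop
vertex -2.372 -2.333 -3.97
vertex -2.411 -1.997 -4.166
vertex -3.191 -1.504 -2.786
endloop
endfacet
facet normal 0.219 -0.476 -0.852
outer loop
vertex -2.411 -1.997 -4.166
vertex -2.849 -2.256 -4.134
vertex -2.706 -1.814 -4.344
endloop
endfacet
facet normal 0.529 0.849 -0.004
outer loop
vertex -2.411 -1.997 -4.166
vertex -2.706 -1.814 -4.344
vertex -3.191 -1.504 -2.786
endloop
endfacet
facet normal 0.216 -0.475 -0.853
outer loop
vertex -2.706 -1.814 -4.344
vertex -2.849 -2.256 -4.134
vertex -3.085 -1.889 -4.398
endloop
endfacet
facet normal -0.156 0.958 -0.239
outer loop
vertex -2.706 -1.814 -4.344
vertex -3.085 -1.889 -4.398
vertex -3.191 -1.504 -2.786
endloop
endfacet
facet normal 0.215 -0.476 -0.853
outer loop
vertex -3.085 -1.889 -4.398
vertex -2.849 -2.256 -4.134
vertex -3.326 -2.179 -4.297
endloop
endfacet
facet normal -0.787 0.587 -0.192
outer loop
vertex -3.085 -1.889 -4.398
vertex -3.326 -2.179 -4.297
vertex -3.191 -1.504 -2.786
endloop
endfacet
facet normal 0.215 -0.475 -0.853
outer loop
vertex -3.326 -2.179 -4.297
vertex -2.849 -2.256 -4.134
vertex -3.288 -2.514 -4.101
endloop
endfacet
facet normal -0.993 -0.048 0.110
outer loop
vertex -3.326 -2.179 -4.297
vertex -3.288 -2.514 -4.101
vertex -3.191 -1.504 -2.786
endloop
endfacet
facet normal 0.215 -0.475 -0.853
outer loop
vertex -3.288 -2.514 -4.101
vertex -2.849 -2.256 -4.134
vertex -2.993 -2.698 -3.924
endloop
endfacet
facet normal -0.654 -0.576 0.491
outer loop
vertex -3.288 -2.514 -4.101
vertex -2.993 -2.698 -3.924
vertex -3.191 -1.504 -2.786
endloop
endfacet
facet normal 0.217 -0.476 -0.852
outer loop
vertex -2.993 -2.698 -3.924
vertex -2.849 -2.256 -4.134
vertex -2.613 -2.623 -3.869
endloop
endfacet
facet normal 0.030 -0.687 0.726
outer loop
vertex -2.993 -2.698 -3.924
vertex -2.613 -2.623 -3.869
vertex -3.191 -1.504 -2.786
endloop
endfacet
facet normal 0.216 -0.476 -0.852
outer loop
vertex -2.613 -2.623 -3.869
vertex -2.849 -2.256 -4.134
vertex -2.372 -2.333 -3.97
endloop
endfacet
facet normal 0.663 -0.315 0.679
outer loop
vertex -2.613 -2.623 -3.869
vertex -2.372 -2.333 -3.97
vertex -3.191 -1.504 -2.786
endloop
endfacet
facet normal -0.525 -0.723 -0.450
outer loop
vertex 2.312 -1.024 0.556
vertex 0.939 -1.0 2.118
vertex 1.307 0.268 -0.348
endloop
endfacet
facet normal 0.660 -0.012 -0.751
outer loop
vertex 2.041 1.28 0.282
vertex 2.312 -1.024 0.556
vertex 1.307 0.268 -0.348
endloop
endfacet
facet normal -0.525 -0.723 -0.450
outer loop
vertex 1.307 0.268 -0.348
vertex 0.939 -1.0 2.118
vertex -0.066 0.292 1.214
endloop
endfacet
facet normal -0.538 0.691 -0.483
outer loop
vertex -0.066 0.292 1.214
vertex 2.041 1.28 0.282
vertex 1.307 0.268 -0.348
endloop
endfacet
facet normal 0.538 -0.691 0.483
outer loop
vertex 2.312 -1.024 0.556
vertex 1.673 0.012 2.748
vertex 0.939 -1.0 2.118
endloop
endfacet
facet normal 0.660 -0.012 -0.751
outer loop
vertex 3.046 -0.012 1.186
vertex 2.312 -1.024 0.556
vertex 2.041 1.28 0.282
endloop
endfacet
facet normal 0.538 -0.691 0.483
outer loop
vertex 3.046 -0.012 1.186
vertex 1.673 0.012 2.748
vertex 2.312 -1.024 0.556
endloop
endfacet
facet normal -0.660 0.012 0.751
outer loop
vertex 0.939 -1.0 2.118
vertex 1.673 0.012 2.748
vertex -0.066 0.292 1.214
endloop
endfacet
facet normal -0.538 0.691 -0.483
outer loop
vertex 0.668 1.304 1.844
vertex 2.041 1.28 0.282
vertex -0.066 0.292 1.214
endloop
endfacet
facet normal -0.660 0.012 0.751
outer loop
vertex -0.066 0.292 1.214
vertex 1.673 0.012 2.748
vertex 0.668 1.304 1.844
endloop
endfacet
facet normal 0.525 0.723 0.450
outer loop
vertex 0.668 1.304 1.844
vertex 3.046 -0.012 1.186
vertex 2.041 1.28 0.282
endloop
endfacet
facet normal 0.525 0.723 0.450
outer loop
vertex 1.673 0.012 2.748
vertex 3.046 -0.012 1.186
vertex 0.668 1.304 1.844
endloop
endfacet

endsolid


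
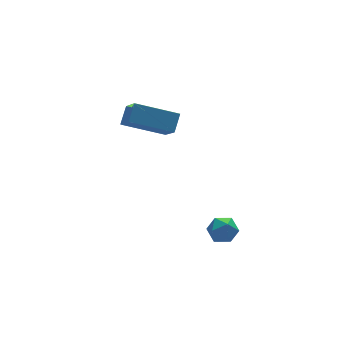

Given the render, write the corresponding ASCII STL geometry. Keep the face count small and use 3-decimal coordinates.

solid 
facet normal -0.514 -0.531 -0.674
outer loop
vertex -3.377 1.992 1.821
vertex -5.226 2.875 2.536
vertex -3.194 3.367 0.597
endloop
endfacet
facet normal 0.852 -0.407 -0.330
outer loop
vertex -2.654 3.925 1.304
vertex -3.377 1.992 1.821
vertex -3.194 3.367 0.597
endloop
endfacet
facet normal -0.514 -0.531 -0.674
outer loop
vertex -3.194 3.367 0.597
vertex -5.226 2.875 2.536
vertex -5.043 4.25 1.312
endloop
endfacet
facet normal 0.099 0.743 -0.662
outer loop
vertex -5.043 4.25 1.312
vertex -2.654 3.925 1.304
vertex -3.194 3.367 0.597
endloop
endfacet
facet normal -0.099 -0.743 0.662
outer loop
vertex -3.377 1.992 1.821
vertex -4.686 3.433 3.243
vertex -5.226 2.875 2.536
endloop
endfacet
facet normal 0.852 -0.407 -0.330
outer loop
vertex -2.837 2.55 2.528
vertex -3.377 1.992 1.821
vertex -2.654 3.925 1.304
endloop
endfacet
facet normal -0.099 -0.743 0.662
outer loop
vertex -2.837 2.55 2.528
vertex -4.686 3.433 3.243
vertex -3.377 1.992 1.821
endloop
endfacet
facet normal -0.852 0.407 0.330
outer loop
vertex -5.226 2.875 2.536
vertex -4.686 3.433 3.243
vertex -5.043 4.25 1.312
endloop
endfacet
facet normal 0.099 0.743 -0.662
outer loop
vertex -4.503 4.808 2.019
vertex -2.654 3.925 1.304
vertex -5.043 4.25 1.312
endloop
endfacet
facet normal -0.852 0.407 0.330
outer loop
vertex -5.043 4.25 1.312
vertex -4.686 3.433 3.243
vertex -4.503 4.808 2.019
endloop
endfacet
facet normal 0.514 0.531 0.674
outer loop
vertex -4.503 4.808 2.019
vertex -2.837 2.55 2.528
vertex -2.654 3.925 1.304
endloop
endfacet
facet normal 0.514 0.531 0.674
outer loop
vertex -4.686 3.433 3.243
vertex -2.837 2.55 2.528
vertex -4.503 4.808 2.019
endloop
endfacet
facet normal -0.359 0.888 0.287
outer loop
vertex -3.448 -1.505 -2.242
vertex -3.074 -1.573 -1.563
vertex -2.722 -1.235 -2.169
endloop
endfacet
facet normal -0.278 0.863 -0.422
outer loop
vertex -3.448 -1.505 -2.242
vertex -2.722 -1.235 -2.169
vertex -2.932 -1.618 -2.813
endloop
endfacet
facet normal -0.671 0.320 -0.669
outer loop
vertex -3.448 -1.505 -2.242
vertex -2.932 -1.618 -2.813
vertex -3.414 -2.193 -2.605
endloop
endfacet
facet normal -0.994 0.010 -0.112
outer loop
vertex -3.448 -1.505 -2.242
vertex -3.414 -2.193 -2.605
vertex -3.501 -2.165 -1.832
endloop
endfacet
facet normal -0.801 0.361 0.477
outer loop
vertex -3.448 -1.505 -2.242
vertex -3.501 -2.165 -1.832
vertex -3.074 -1.573 -1.563
endloop
endfacet
facet normal 0.406 0.721 -0.561
outer loop
vertex -2.932 -1.618 -2.813
vertex -2.722 -1.235 -2.169
vertex -2.239 -1.755 -2.488
endloop
endfacet
facet normal 0.276 0.762 0.585
outer loop
vertex -2.722 -1.235 -2.169
vertex -3.074 -1.573 -1.563
vertex -2.326 -1.727 -1.715
endloop
endfacet
facet normal -0.438 -0.091 0.895
outer loop
vertex -3.074 -1.573 -1.563
vertex -3.501 -2.165 -1.832
vertex -2.808 -2.302 -1.507
endloop
endfacet
facet normal -0.750 -0.659 -0.060
outer loop
vertex -3.501 -2.165 -1.832
vertex -3.414 -2.193 -2.605
vertex -3.018 -2.685 -2.151
endloop
endfacet
facet normal -0.228 -0.157 -0.961
outer loop
vertex -3.414 -2.193 -2.605
vertex -2.932 -1.618 -2.813
vertex -2.666 -2.347 -2.757
endloop
endfacet
facet normal 0.994 -0.010 0.112
outer loop
vertex -2.292 -2.415 -2.078
vertex -2.239 -1.755 -2.488
vertex -2.326 -1.727 -1.715
endloop
endfacet
facet normal 0.671 -0.320 0.669
outer loop
vertex -2.292 -2.415 -2.078
vertex -2.326 -1.727 -1.715
vertex -2.808 -2.302 -1.507
endloop
endfacet
facet normal 0.278 -0.863 0.422
outer loop
vertex -2.292 -2.415 -2.078
vertex -2.808 -2.302 -1.507
vertex -3.018 -2.685 -2.151
endloop
endfacet
facet normal 0.359 -0.888 -0.287
outer loop
vertex -2.292 -2.415 -2.078
vertex -3.018 -2.685 -2.151
vertex -2.666 -2.347 -2.757
endloop
endfacet
facet normal 0.801 -0.361 -0.477
outer loop
vertex -2.292 -2.415 -2.078
vertex -2.666 -2.347 -2.757
vertex -2.239 -1.755 -2.488
endloop
endfacet
facet normal 0.750 0.659 0.060
outer loop
vertex -2.326 -1.727 -1.715
vertex -2.239 -1.755 -2.488
vertex -2.722 -1.235 -2.169
endloop
endfacet
facet normal 0.228 0.157 0.961
outer loop
vertex -2.808 -2.302 -1.507
vertex -2.326 -1.727 -1.715
vertex -3.074 -1.573 -1.563
endloop
endfacet
facet normal -0.406 -0.721 0.561
outer loop
vertex -3.018 -2.685 -2.151
vertex -2.808 -2.302 -1.507
vertex -3.501 -2.165 -1.832
endloop
endfacet
facet normal -0.276 -0.762 -0.585
outer loop
vertex -2.666 -2.347 -2.757
vertex -3.018 -2.685 -2.151
vertex -3.414 -2.193 -2.605
endloop
endfacet
facet normal 0.438 0.091 -0.895
outer loop
vertex -2.239 -1.755 -2.488
vertex -2.666 -2.347 -2.757
vertex -2.932 -1.618 -2.813
endloop
endfacet

endsolid


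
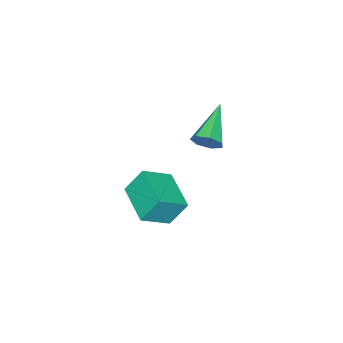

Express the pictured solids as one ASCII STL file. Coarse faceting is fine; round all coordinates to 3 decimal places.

solid 
facet normal -0.526 -0.828 0.194
outer loop
vertex -2.668 0.426 -1.573
vertex -3.135 0.989 -0.438
vertex -3.825 0.985 -2.326
endloop
endfacet
facet normal 0.346 -0.417 -0.841
outer loop
vertex -2.805 2.591 -2.702
vertex -2.668 0.426 -1.573
vertex -3.825 0.985 -2.326
endloop
endfacet
facet normal -0.525 -0.829 0.194
outer loop
vertex -3.825 0.985 -2.326
vertex -3.135 0.989 -0.438
vertex -4.293 1.547 -1.192
endloop
endfacet
facet normal -0.777 0.375 -0.506
outer loop
vertex -4.293 1.547 -1.192
vertex -2.805 2.591 -2.702
vertex -3.825 0.985 -2.326
endloop
endfacet
facet normal 0.777 -0.375 0.506
outer loop
vertex -2.668 0.426 -1.573
vertex -2.115 2.595 -0.814
vertex -3.135 0.989 -0.438
endloop
endfacet
facet normal 0.347 -0.416 -0.841
outer loop
vertex -1.647 2.033 -1.948
vertex -2.668 0.426 -1.573
vertex -2.805 2.591 -2.702
endloop
endfacet
facet normal 0.776 -0.375 0.506
outer loop
vertex -1.647 2.033 -1.948
vertex -2.115 2.595 -0.814
vertex -2.668 0.426 -1.573
endloop
endfacet
facet normal -0.346 0.417 0.840
outer loop
vertex -3.135 0.989 -0.438
vertex -2.115 2.595 -0.814
vertex -4.293 1.547 -1.192
endloop
endfacet
facet normal -0.777 0.375 -0.506
outer loop
vertex -3.272 3.154 -1.567
vertex -2.805 2.591 -2.702
vertex -4.293 1.547 -1.192
endloop
endfacet
facet normal -0.346 0.416 0.841
outer loop
vertex -4.293 1.547 -1.192
vertex -2.115 2.595 -0.814
vertex -3.272 3.154 -1.567
endloop
endfacet
facet normal 0.526 0.828 -0.194
outer loop
vertex -3.272 3.154 -1.567
vertex -1.647 2.033 -1.948
vertex -2.805 2.591 -2.702
endloop
endfacet
facet normal 0.526 0.828 -0.193
outer loop
vertex -2.115 2.595 -0.814
vertex -1.647 2.033 -1.948
vertex -3.272 3.154 -1.567
endloop
endfacet
facet normal 0.832 0.291 -0.472
outer loop
vertex -2.924 4.429 3.489
vertex -3.138 4.131 2.928
vertex -3.242 4.76 3.132
endloop
endfacet
facet normal -0.154 0.652 0.742
outer loop
vertex -2.924 4.429 3.489
vertex -3.242 4.76 3.132
vertex -4.802 3.549 3.872
endloop
endfacet
facet normal 0.833 0.291 -0.472
outer loop
vertex -3.242 4.76 3.132
vertex -3.138 4.131 2.928
vertex -3.481 4.617 2.622
endloop
endfacet
facet normal -0.596 0.801 0.055
outer loop
vertex -3.242 4.76 3.132
vertex -3.481 4.617 2.622
vertex -4.802 3.549 3.872
endloop
endfacet
facet normal 0.833 0.291 -0.472
outer loop
vertex -3.481 4.617 2.622
vertex -3.138 4.131 2.928
vertex -3.462 4.108 2.342
endloop
endfacet
facet normal -0.770 0.285 -0.570
outer loop
vertex -3.481 4.617 2.622
vertex -3.462 4.108 2.342
vertex -4.802 3.549 3.872
endloop
endfacet
facet normal 0.832 0.291 -0.472
outer loop
vertex -3.462 4.108 2.342
vertex -3.138 4.131 2.928
vertex -3.198 3.615 2.504
endloop
endfacet
facet normal -0.546 -0.511 -0.664
outer loop
vertex -3.462 4.108 2.342
vertex -3.198 3.615 2.504
vertex -4.802 3.549 3.872
endloop
endfacet
facet normal 0.832 0.291 -0.472
outer loop
vertex -3.198 3.615 2.504
vertex -3.138 4.131 2.928
vertex -2.889 3.511 2.985
endloop
endfacet
facet normal -0.091 -0.984 -0.154
outer loop
vertex -3.198 3.615 2.504
vertex -2.889 3.511 2.985
vertex -4.802 3.549 3.872
endloop
endfacet
facet normal 0.832 0.291 -0.472
outer loop
vertex -2.889 3.511 2.985
vertex -3.138 4.131 2.928
vertex -2.767 3.873 3.423
endloop
endfacet
facet normal 0.251 -0.779 0.574
outer loop
vertex -2.889 3.511 2.985
vertex -2.767 3.873 3.423
vertex -4.802 3.549 3.872
endloop
endfacet
facet normal 0.832 0.291 -0.472
outer loop
vertex -2.767 3.873 3.423
vertex -3.138 4.131 2.928
vertex -2.924 4.429 3.489
endloop
endfacet
facet normal 0.223 -0.053 0.973
outer loop
vertex -2.767 3.873 3.423
vertex -2.924 4.429 3.489
vertex -4.802 3.549 3.872
endloop
endfacet

endsolid
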